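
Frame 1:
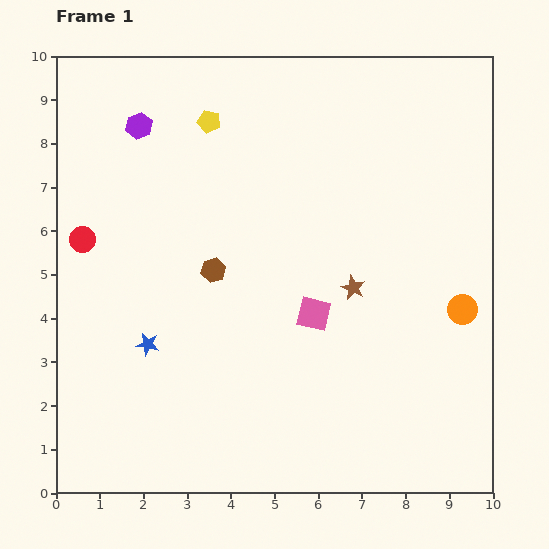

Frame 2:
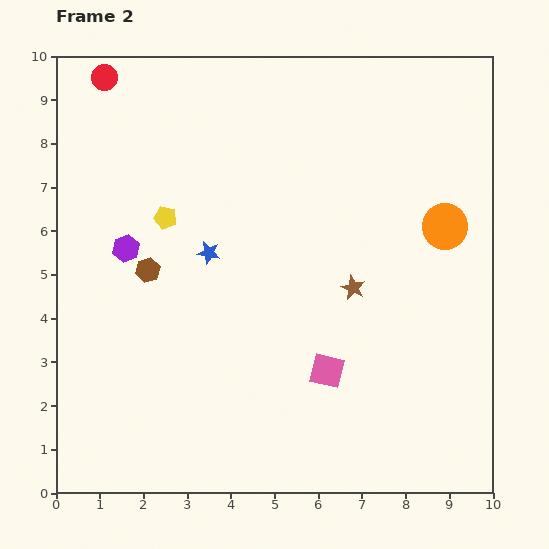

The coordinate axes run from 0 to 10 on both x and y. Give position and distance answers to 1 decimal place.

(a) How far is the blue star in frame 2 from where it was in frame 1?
2.5

The blue star moved from (2.1, 3.4) to (3.5, 5.5), a distance of √(1.4² + 2.1²) ≈ 2.5.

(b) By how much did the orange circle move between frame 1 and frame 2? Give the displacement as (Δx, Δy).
(-0.4, 1.9)

The orange circle was at (9.3, 4.2) in frame 1 and (8.9, 6.1) in frame 2.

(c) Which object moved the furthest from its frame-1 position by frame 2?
the red circle

(moved 3.7; next 2.8)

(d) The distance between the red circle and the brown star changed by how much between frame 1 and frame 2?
+1.2

Distance in frame 1: 6.3. Distance in frame 2: 7.5.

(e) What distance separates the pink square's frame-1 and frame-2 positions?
1.3

The pink square moved from (5.9, 4.1) to (6.2, 2.8), a distance of √(0.3² + 1.3²) ≈ 1.3.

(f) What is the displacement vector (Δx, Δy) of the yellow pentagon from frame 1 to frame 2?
(-1.0, -2.2)

The yellow pentagon was at (3.5, 8.5) in frame 1 and (2.5, 6.3) in frame 2.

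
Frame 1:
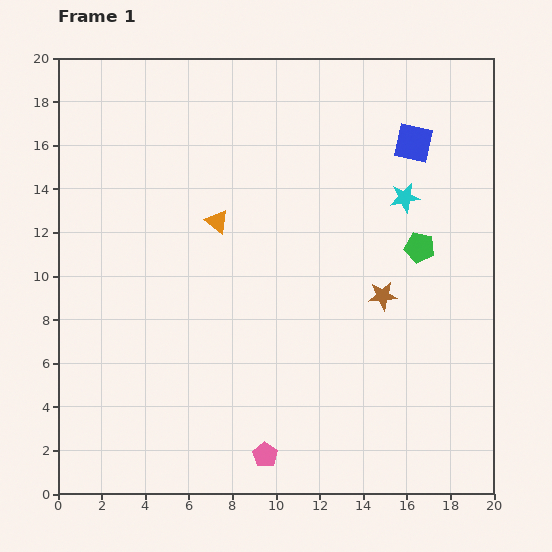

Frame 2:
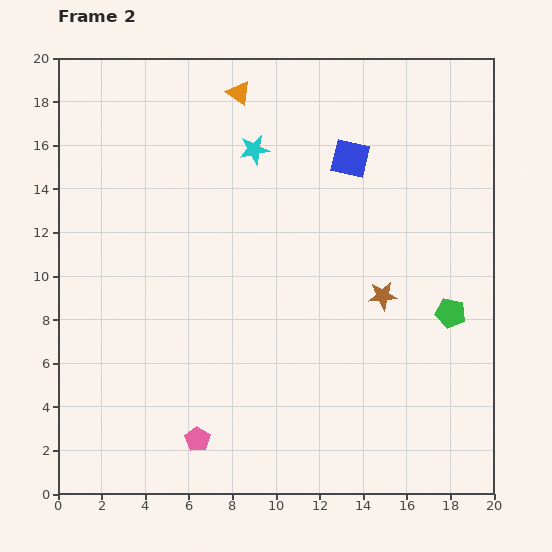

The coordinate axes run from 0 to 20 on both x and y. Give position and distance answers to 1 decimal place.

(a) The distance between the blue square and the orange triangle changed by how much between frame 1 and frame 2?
-3.8

Distance in frame 1: 9.7. Distance in frame 2: 5.9.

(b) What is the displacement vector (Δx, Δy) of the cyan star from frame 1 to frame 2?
(-6.9, 2.2)

The cyan star was at (15.9, 13.6) in frame 1 and (9.0, 15.8) in frame 2.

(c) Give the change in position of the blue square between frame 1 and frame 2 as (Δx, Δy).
(-2.9, -0.7)

The blue square was at (16.3, 16.1) in frame 1 and (13.4, 15.4) in frame 2.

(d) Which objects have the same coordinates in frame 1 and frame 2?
the brown star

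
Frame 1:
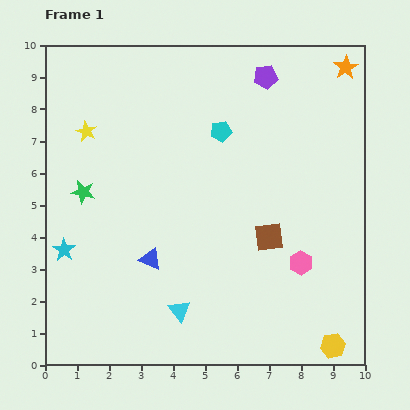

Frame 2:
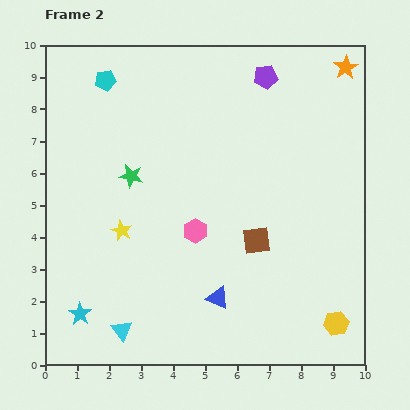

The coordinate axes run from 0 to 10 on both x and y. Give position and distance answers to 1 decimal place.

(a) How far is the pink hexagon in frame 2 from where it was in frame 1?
3.4

The pink hexagon moved from (8.0, 3.2) to (4.7, 4.2), a distance of √(3.3² + 1.0²) ≈ 3.4.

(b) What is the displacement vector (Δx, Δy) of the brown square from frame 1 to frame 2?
(-0.4, -0.1)

The brown square was at (7.0, 4.0) in frame 1 and (6.6, 3.9) in frame 2.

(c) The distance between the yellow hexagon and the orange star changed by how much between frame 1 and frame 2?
-0.7

Distance in frame 1: 8.7. Distance in frame 2: 8.0.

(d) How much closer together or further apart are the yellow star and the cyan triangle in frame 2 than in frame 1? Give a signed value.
-3.2

Distance in frame 1: 6.3. Distance in frame 2: 3.1.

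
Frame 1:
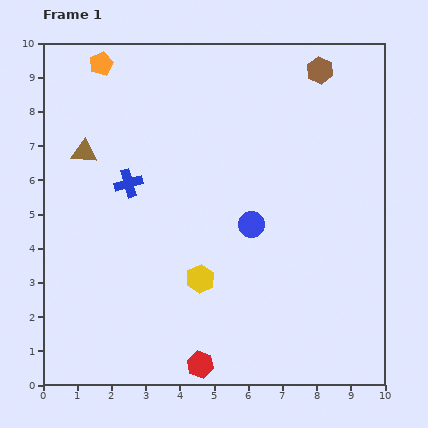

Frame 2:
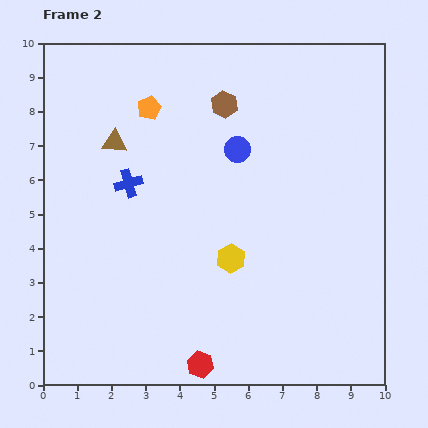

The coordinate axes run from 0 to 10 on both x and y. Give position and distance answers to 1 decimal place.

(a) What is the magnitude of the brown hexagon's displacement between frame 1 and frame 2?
3.0

The brown hexagon moved from (8.1, 9.2) to (5.3, 8.2), a distance of √(2.8² + 1.0²) ≈ 3.0.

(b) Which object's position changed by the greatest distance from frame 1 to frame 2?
the brown hexagon

(moved 3.0; next 2.2)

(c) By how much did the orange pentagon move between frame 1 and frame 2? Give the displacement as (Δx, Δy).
(1.4, -1.3)

The orange pentagon was at (1.7, 9.4) in frame 1 and (3.1, 8.1) in frame 2.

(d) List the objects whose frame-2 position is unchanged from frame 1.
the blue cross, the red hexagon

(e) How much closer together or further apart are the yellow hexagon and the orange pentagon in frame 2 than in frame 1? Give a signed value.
-1.9

Distance in frame 1: 6.9. Distance in frame 2: 5.0.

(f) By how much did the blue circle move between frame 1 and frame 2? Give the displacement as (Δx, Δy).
(-0.4, 2.2)

The blue circle was at (6.1, 4.7) in frame 1 and (5.7, 6.9) in frame 2.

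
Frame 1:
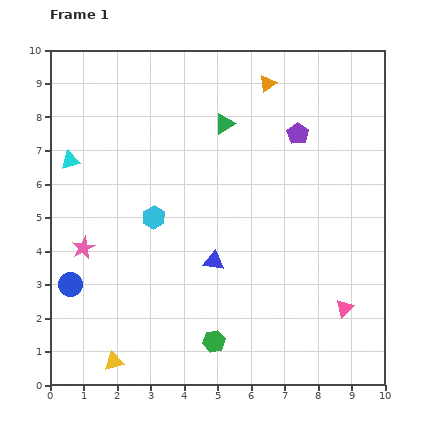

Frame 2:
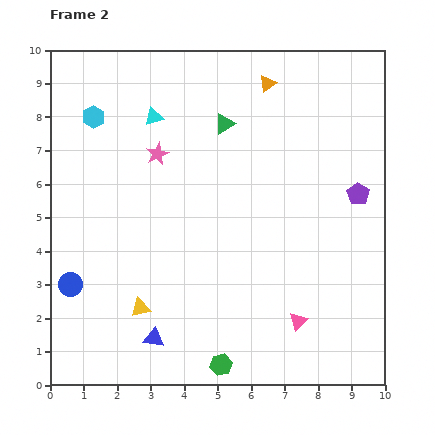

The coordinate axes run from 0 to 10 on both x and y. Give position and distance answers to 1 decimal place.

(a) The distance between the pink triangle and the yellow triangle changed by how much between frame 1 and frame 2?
-2.4

Distance in frame 1: 7.1. Distance in frame 2: 4.7.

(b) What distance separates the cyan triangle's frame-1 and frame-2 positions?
2.8

The cyan triangle moved from (0.6, 6.7) to (3.1, 8.0), a distance of √(2.5² + 1.3²) ≈ 2.8.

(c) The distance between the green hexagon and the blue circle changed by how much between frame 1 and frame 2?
+0.5

Distance in frame 1: 4.6. Distance in frame 2: 5.1.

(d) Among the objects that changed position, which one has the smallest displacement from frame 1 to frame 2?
the green hexagon

(moved 0.7)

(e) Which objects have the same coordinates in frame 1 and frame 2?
the orange triangle, the green triangle, the blue circle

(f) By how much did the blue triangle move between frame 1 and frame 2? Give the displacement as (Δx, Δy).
(-1.8, -2.3)

The blue triangle was at (4.9, 3.7) in frame 1 and (3.1, 1.4) in frame 2.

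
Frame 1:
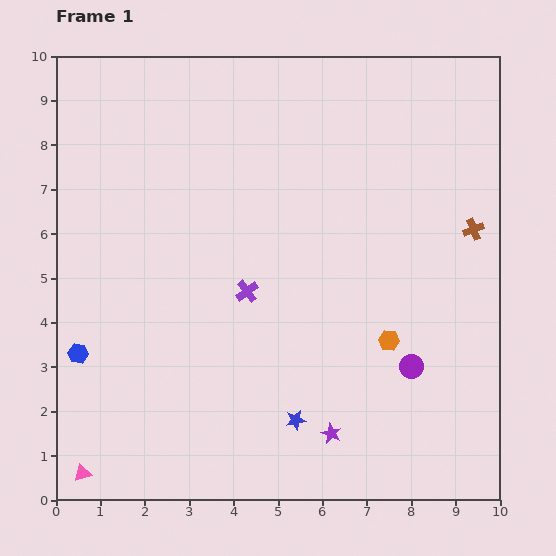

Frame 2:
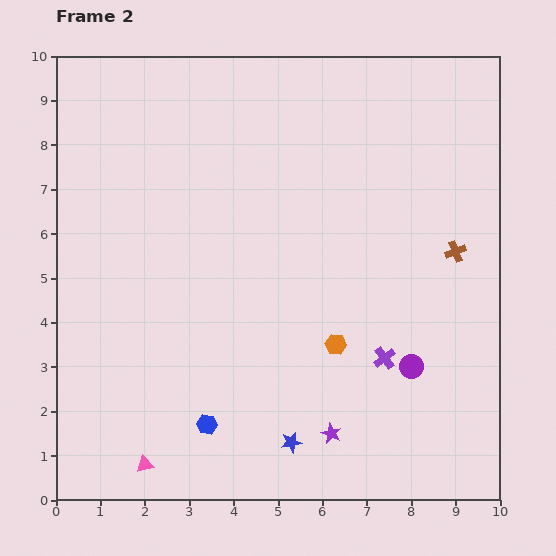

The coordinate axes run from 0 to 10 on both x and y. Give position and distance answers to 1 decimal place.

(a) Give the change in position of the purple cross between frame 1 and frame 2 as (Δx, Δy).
(3.1, -1.5)

The purple cross was at (4.3, 4.7) in frame 1 and (7.4, 3.2) in frame 2.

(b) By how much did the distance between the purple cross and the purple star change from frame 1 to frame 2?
-1.6

Distance in frame 1: 3.7. Distance in frame 2: 2.1.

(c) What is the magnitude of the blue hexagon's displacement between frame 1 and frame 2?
3.3

The blue hexagon moved from (0.5, 3.3) to (3.4, 1.7), a distance of √(2.9² + 1.6²) ≈ 3.3.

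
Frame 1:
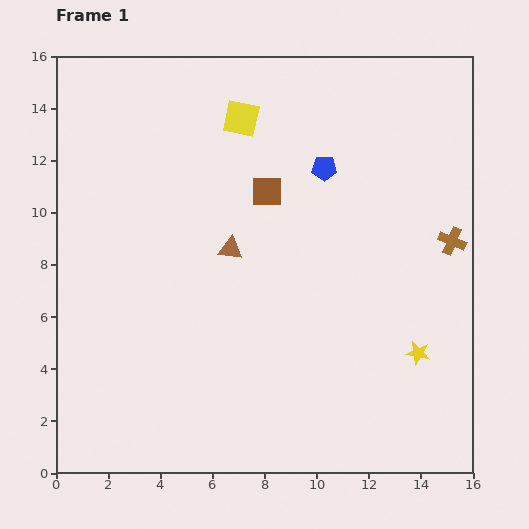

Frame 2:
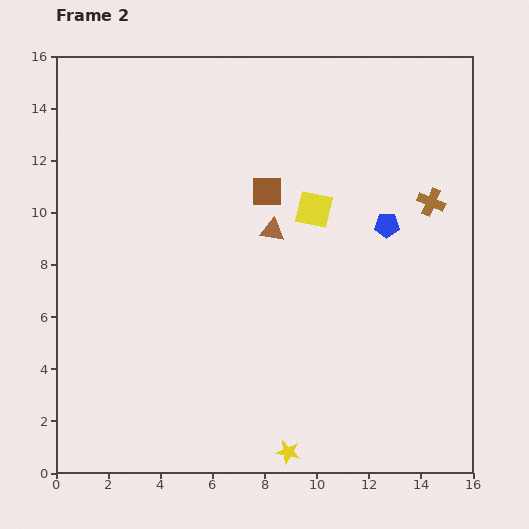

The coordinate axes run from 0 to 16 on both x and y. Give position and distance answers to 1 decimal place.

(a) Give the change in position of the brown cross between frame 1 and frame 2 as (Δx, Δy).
(-0.8, 1.5)

The brown cross was at (15.2, 8.9) in frame 1 and (14.4, 10.4) in frame 2.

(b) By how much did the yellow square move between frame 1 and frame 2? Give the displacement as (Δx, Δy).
(2.8, -3.5)

The yellow square was at (7.1, 13.6) in frame 1 and (9.9, 10.1) in frame 2.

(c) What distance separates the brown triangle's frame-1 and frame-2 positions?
1.7

The brown triangle moved from (6.7, 8.6) to (8.3, 9.3), a distance of √(1.6² + 0.7²) ≈ 1.7.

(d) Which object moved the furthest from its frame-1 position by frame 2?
the yellow star

(moved 6.3; next 4.5)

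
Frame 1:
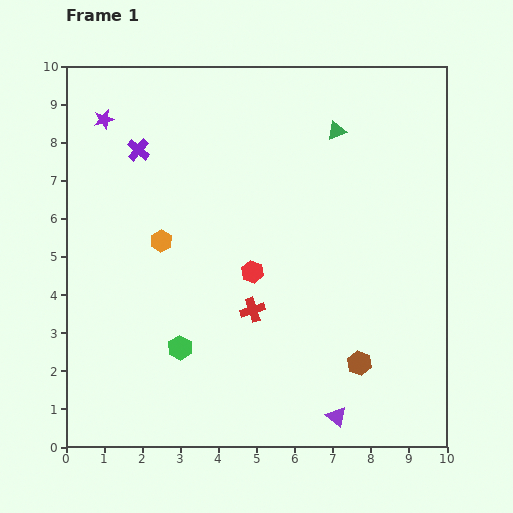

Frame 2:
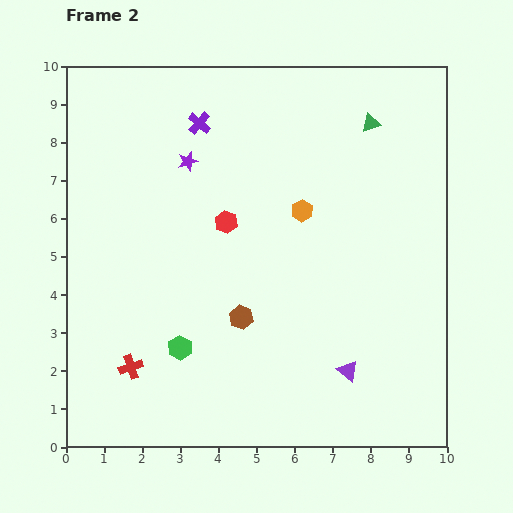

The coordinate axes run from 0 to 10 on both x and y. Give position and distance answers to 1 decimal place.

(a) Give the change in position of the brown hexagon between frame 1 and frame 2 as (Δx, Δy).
(-3.1, 1.2)

The brown hexagon was at (7.7, 2.2) in frame 1 and (4.6, 3.4) in frame 2.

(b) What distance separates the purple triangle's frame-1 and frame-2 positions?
1.2

The purple triangle moved from (7.1, 0.8) to (7.4, 2.0), a distance of √(0.3² + 1.2²) ≈ 1.2.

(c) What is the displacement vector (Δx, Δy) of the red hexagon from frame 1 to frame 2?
(-0.7, 1.3)

The red hexagon was at (4.9, 4.6) in frame 1 and (4.2, 5.9) in frame 2.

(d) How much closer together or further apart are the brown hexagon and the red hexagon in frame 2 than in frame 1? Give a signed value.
-1.2

Distance in frame 1: 3.7. Distance in frame 2: 2.5.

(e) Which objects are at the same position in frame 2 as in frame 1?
the green hexagon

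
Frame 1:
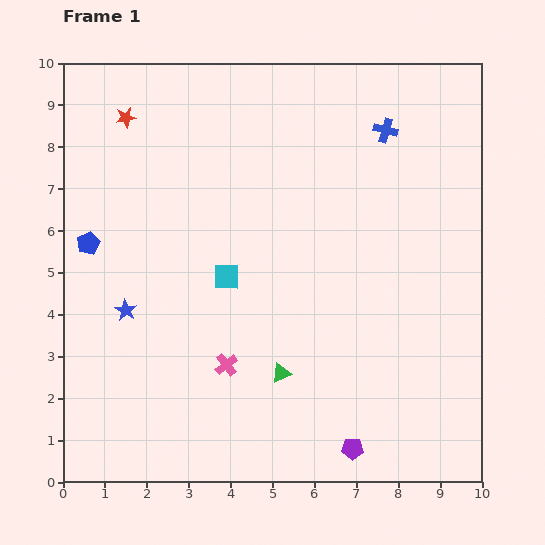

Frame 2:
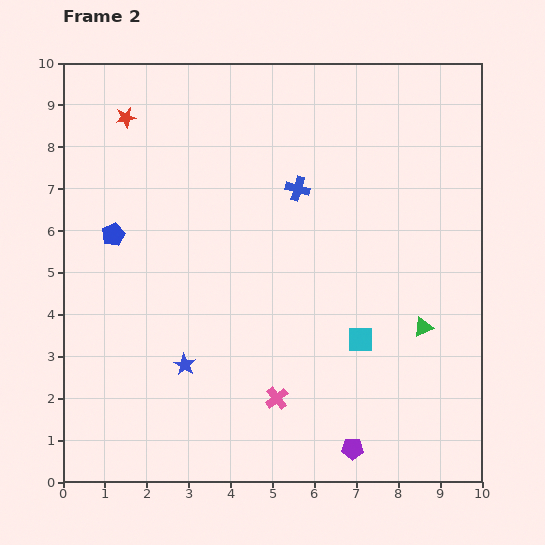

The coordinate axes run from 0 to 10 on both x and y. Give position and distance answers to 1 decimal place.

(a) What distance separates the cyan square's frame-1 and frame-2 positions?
3.5

The cyan square moved from (3.9, 4.9) to (7.1, 3.4), a distance of √(3.2² + 1.5²) ≈ 3.5.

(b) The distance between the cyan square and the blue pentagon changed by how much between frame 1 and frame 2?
+3.0

Distance in frame 1: 3.4. Distance in frame 2: 6.4.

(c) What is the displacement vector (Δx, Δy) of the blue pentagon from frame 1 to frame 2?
(0.6, 0.2)

The blue pentagon was at (0.6, 5.7) in frame 1 and (1.2, 5.9) in frame 2.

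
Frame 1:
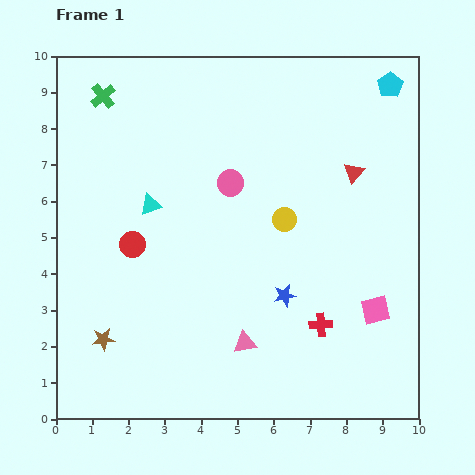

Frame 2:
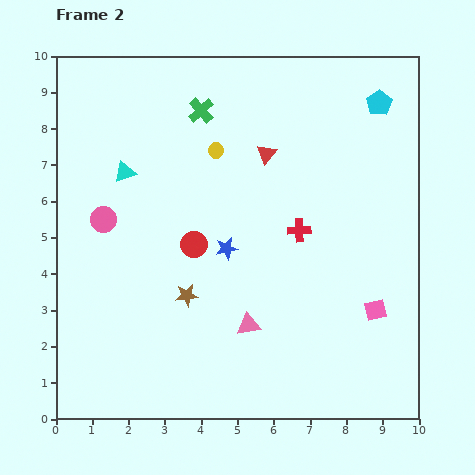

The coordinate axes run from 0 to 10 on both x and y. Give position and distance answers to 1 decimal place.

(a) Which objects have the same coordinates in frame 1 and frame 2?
the pink square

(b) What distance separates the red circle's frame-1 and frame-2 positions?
1.7

The red circle moved from (2.1, 4.8) to (3.8, 4.8), a distance of √(1.7² + 0.0²) ≈ 1.7.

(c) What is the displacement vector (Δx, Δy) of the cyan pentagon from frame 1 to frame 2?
(-0.3, -0.5)

The cyan pentagon was at (9.2, 9.2) in frame 1 and (8.9, 8.7) in frame 2.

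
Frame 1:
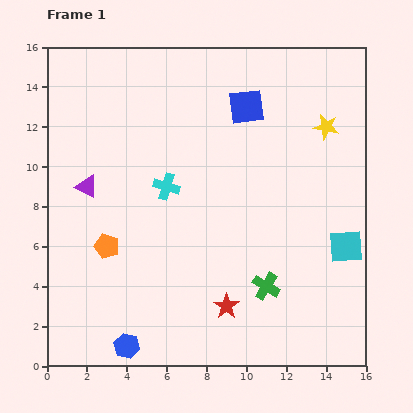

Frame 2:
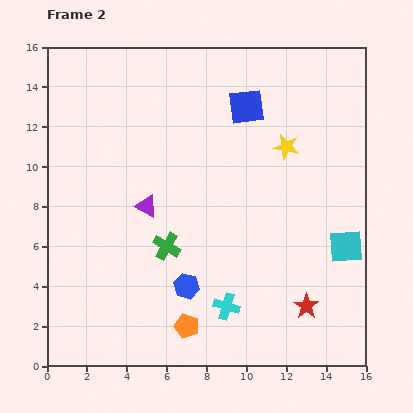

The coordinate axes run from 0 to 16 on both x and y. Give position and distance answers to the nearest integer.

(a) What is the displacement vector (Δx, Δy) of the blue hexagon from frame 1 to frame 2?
(3, 3)

The blue hexagon was at (4, 1) in frame 1 and (7, 4) in frame 2.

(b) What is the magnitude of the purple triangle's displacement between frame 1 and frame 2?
3

The purple triangle moved from (2, 9) to (5, 8), a distance of √(3² + 1²) ≈ 3.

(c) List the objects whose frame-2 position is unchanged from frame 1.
the blue square, the cyan square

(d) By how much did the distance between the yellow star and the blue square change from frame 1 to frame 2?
-1

Distance in frame 1: 4. Distance in frame 2: 3.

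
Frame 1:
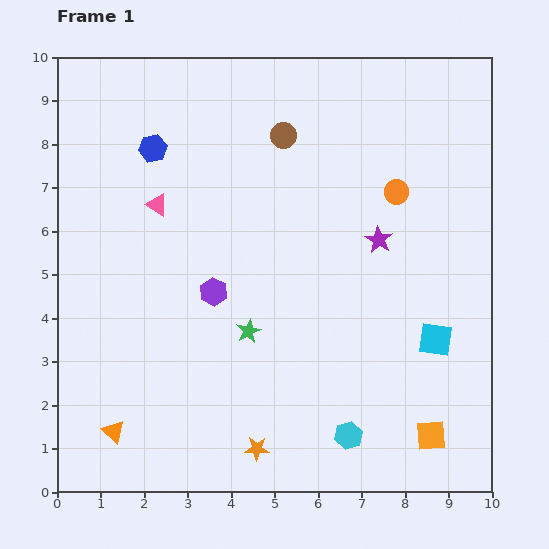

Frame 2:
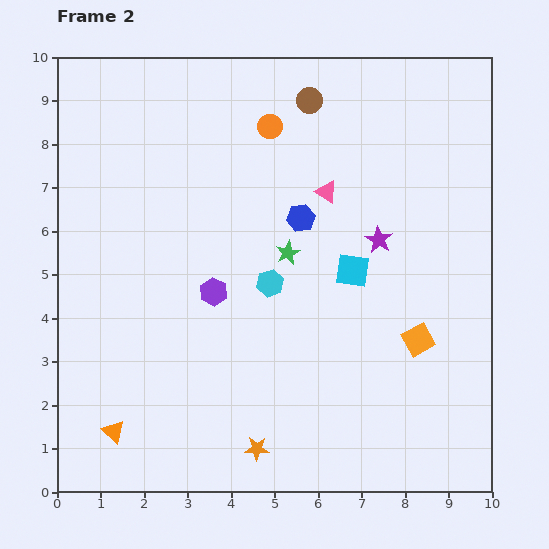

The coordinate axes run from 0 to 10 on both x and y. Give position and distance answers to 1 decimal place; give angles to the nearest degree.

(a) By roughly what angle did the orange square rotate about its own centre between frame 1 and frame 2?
25° counter-clockwise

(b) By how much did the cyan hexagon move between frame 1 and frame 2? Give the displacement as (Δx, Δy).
(-1.8, 3.5)

The cyan hexagon was at (6.7, 1.3) in frame 1 and (4.9, 4.8) in frame 2.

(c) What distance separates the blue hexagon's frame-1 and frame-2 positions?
3.8

The blue hexagon moved from (2.2, 7.9) to (5.6, 6.3), a distance of √(3.4² + 1.6²) ≈ 3.8.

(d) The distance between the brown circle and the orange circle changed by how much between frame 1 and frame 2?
-1.8

Distance in frame 1: 2.9. Distance in frame 2: 1.1.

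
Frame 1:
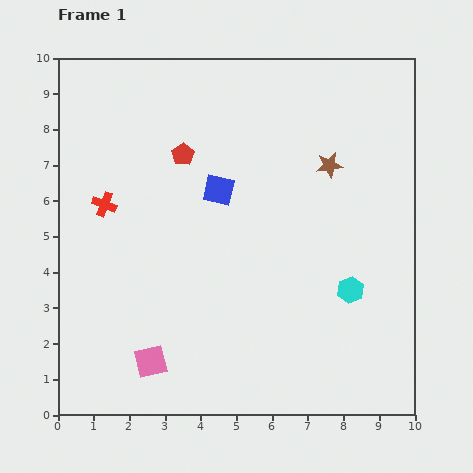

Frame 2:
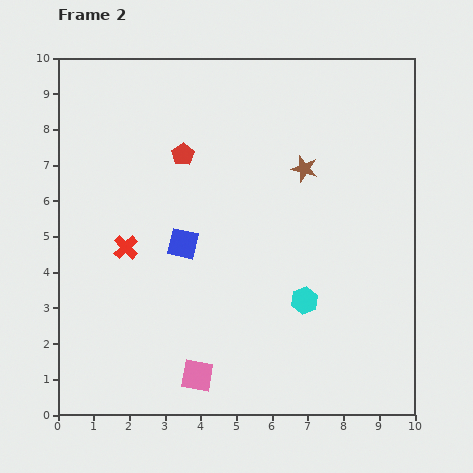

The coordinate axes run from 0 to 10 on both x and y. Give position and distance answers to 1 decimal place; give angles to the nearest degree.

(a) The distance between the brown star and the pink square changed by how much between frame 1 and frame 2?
-0.9

Distance in frame 1: 7.4. Distance in frame 2: 6.5.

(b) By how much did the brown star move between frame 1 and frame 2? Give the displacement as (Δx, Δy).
(-0.7, -0.1)

The brown star was at (7.6, 7.0) in frame 1 and (6.9, 6.9) in frame 2.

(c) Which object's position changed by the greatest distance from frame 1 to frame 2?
the blue square

(moved 1.8; next 1.4)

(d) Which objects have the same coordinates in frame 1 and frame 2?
the red pentagon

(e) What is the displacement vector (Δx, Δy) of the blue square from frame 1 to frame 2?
(-1.0, -1.5)

The blue square was at (4.5, 6.3) in frame 1 and (3.5, 4.8) in frame 2.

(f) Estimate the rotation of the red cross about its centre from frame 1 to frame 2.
24° clockwise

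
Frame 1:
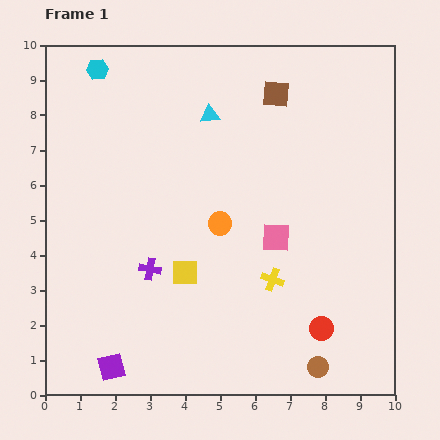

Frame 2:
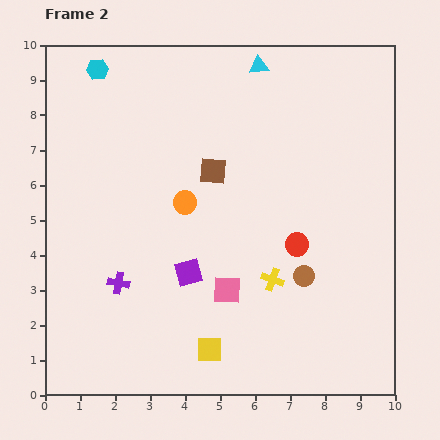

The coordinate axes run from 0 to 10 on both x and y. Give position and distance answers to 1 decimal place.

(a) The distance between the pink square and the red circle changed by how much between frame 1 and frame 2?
-0.5

Distance in frame 1: 2.9. Distance in frame 2: 2.4.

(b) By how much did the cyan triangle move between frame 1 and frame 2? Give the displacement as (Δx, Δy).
(1.4, 1.4)

The cyan triangle was at (4.7, 8.0) in frame 1 and (6.1, 9.4) in frame 2.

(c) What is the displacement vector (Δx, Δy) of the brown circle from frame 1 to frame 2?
(-0.4, 2.6)

The brown circle was at (7.8, 0.8) in frame 1 and (7.4, 3.4) in frame 2.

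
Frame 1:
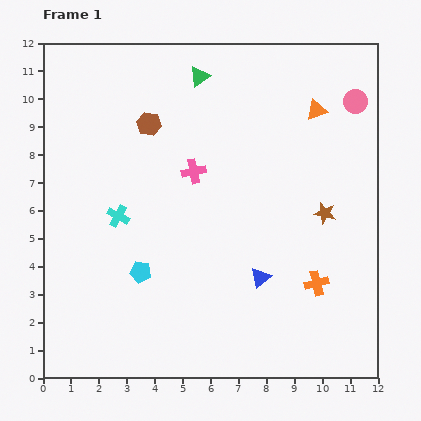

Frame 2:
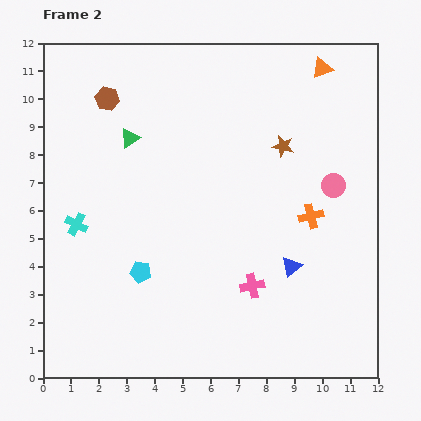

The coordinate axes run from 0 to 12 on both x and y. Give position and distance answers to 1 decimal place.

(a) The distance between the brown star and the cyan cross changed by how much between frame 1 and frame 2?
+0.5

Distance in frame 1: 7.4. Distance in frame 2: 7.9.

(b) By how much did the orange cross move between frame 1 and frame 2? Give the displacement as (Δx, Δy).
(-0.2, 2.4)

The orange cross was at (9.8, 3.4) in frame 1 and (9.6, 5.8) in frame 2.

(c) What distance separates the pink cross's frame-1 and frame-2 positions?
4.6

The pink cross moved from (5.4, 7.4) to (7.5, 3.3), a distance of √(2.1² + 4.1²) ≈ 4.6.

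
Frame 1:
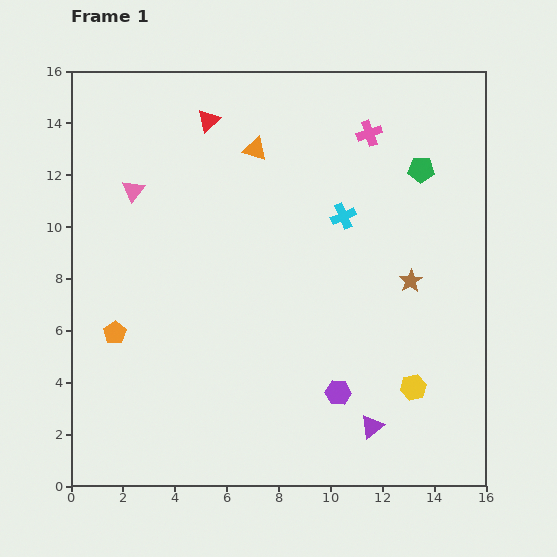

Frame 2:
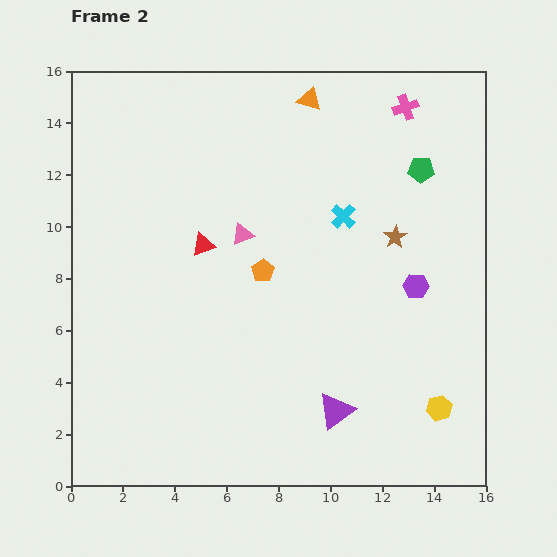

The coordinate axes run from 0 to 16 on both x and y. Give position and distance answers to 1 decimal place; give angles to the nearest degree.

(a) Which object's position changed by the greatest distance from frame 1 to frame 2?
the orange pentagon

(moved 6.2; next 5.1)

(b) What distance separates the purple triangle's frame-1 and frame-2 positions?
1.5

The purple triangle moved from (11.6, 2.3) to (10.2, 2.9), a distance of √(1.4² + 0.6²) ≈ 1.5.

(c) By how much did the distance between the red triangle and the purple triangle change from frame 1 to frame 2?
-5.2

Distance in frame 1: 13.4. Distance in frame 2: 8.2.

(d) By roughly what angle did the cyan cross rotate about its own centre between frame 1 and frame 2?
22° counter-clockwise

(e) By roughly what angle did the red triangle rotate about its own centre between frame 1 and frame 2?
24° clockwise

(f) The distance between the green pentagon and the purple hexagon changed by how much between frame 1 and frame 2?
-4.7

Distance in frame 1: 9.2. Distance in frame 2: 4.5.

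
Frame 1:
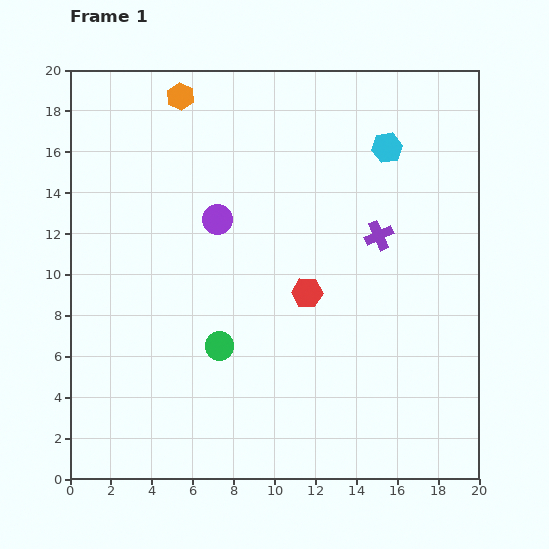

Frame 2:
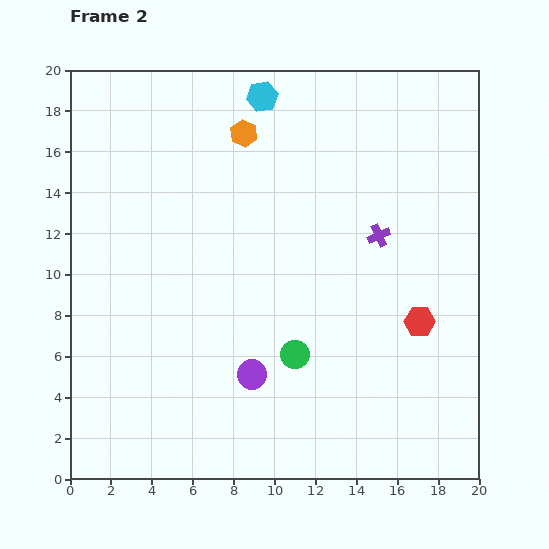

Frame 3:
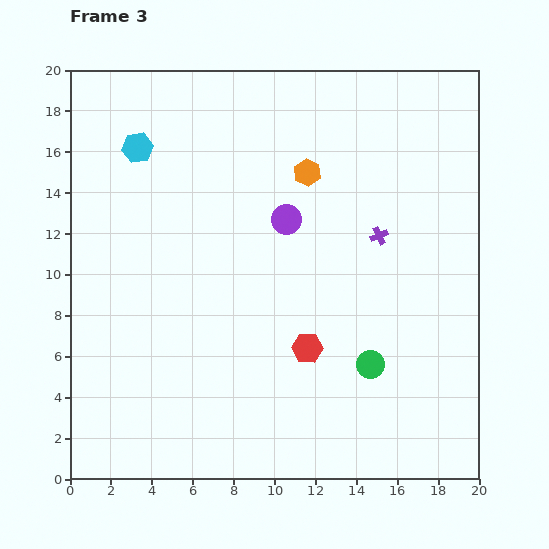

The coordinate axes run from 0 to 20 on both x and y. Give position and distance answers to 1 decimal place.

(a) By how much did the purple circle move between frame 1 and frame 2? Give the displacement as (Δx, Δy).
(1.7, -7.6)

The purple circle was at (7.2, 12.7) in frame 1 and (8.9, 5.1) in frame 2.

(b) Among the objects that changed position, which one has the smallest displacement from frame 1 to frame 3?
the red hexagon

(moved 2.7)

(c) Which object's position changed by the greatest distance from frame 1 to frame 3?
the cyan hexagon

(moved 12.2; next 7.5)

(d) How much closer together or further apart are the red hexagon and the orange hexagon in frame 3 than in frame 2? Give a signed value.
-4.0

Distance in frame 2: 12.6. Distance in frame 3: 8.6.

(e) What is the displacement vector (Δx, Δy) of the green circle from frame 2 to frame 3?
(3.7, -0.5)

The green circle was at (11.0, 6.1) in frame 2 and (14.7, 5.6) in frame 3.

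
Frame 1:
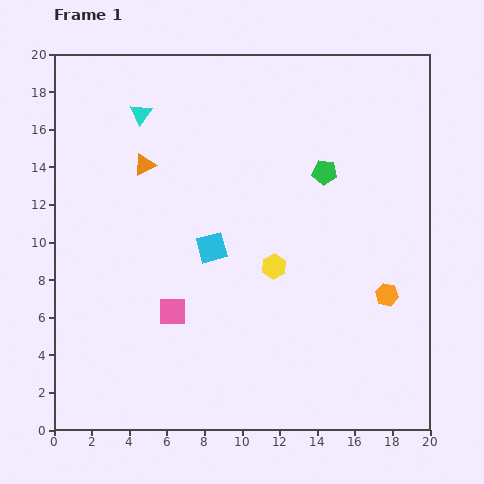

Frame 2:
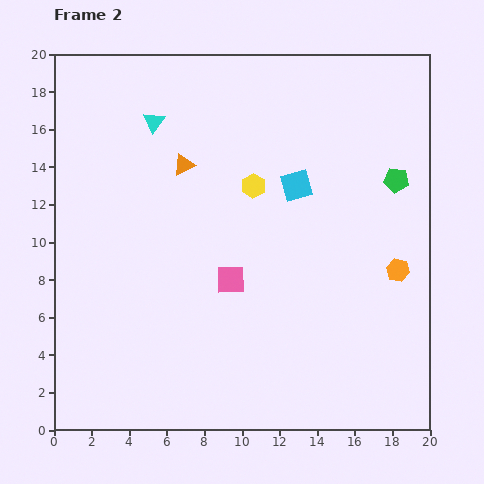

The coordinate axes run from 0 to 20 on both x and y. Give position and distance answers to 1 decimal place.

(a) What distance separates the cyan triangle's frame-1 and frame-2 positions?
0.8

The cyan triangle moved from (4.6, 16.8) to (5.3, 16.4), a distance of √(0.7² + 0.4²) ≈ 0.8.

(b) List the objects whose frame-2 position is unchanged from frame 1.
none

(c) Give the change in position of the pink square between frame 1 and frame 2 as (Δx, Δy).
(3.1, 1.7)

The pink square was at (6.3, 6.3) in frame 1 and (9.4, 8.0) in frame 2.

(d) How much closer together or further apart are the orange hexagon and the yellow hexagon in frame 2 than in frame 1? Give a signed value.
+2.7

Distance in frame 1: 6.2. Distance in frame 2: 8.9.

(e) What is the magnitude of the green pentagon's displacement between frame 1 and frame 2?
3.8

The green pentagon moved from (14.4, 13.7) to (18.2, 13.3), a distance of √(3.8² + 0.4²) ≈ 3.8.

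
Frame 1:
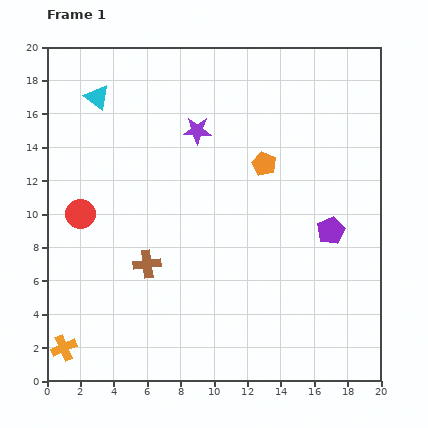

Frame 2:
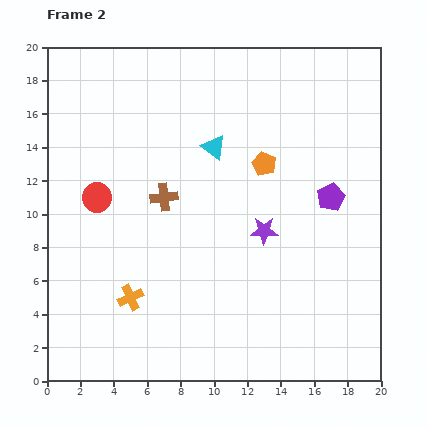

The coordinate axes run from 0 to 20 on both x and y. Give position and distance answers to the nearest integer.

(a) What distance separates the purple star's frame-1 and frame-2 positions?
7

The purple star moved from (9, 15) to (13, 9), a distance of √(4² + 6²) ≈ 7.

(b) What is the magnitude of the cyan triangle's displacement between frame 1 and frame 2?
8

The cyan triangle moved from (3, 17) to (10, 14), a distance of √(7² + 3²) ≈ 8.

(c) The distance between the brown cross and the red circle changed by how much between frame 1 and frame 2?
-1

Distance in frame 1: 5. Distance in frame 2: 4.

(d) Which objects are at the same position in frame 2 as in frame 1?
the orange pentagon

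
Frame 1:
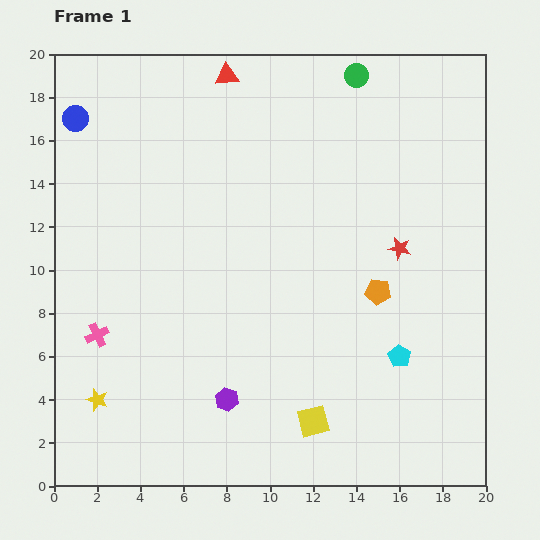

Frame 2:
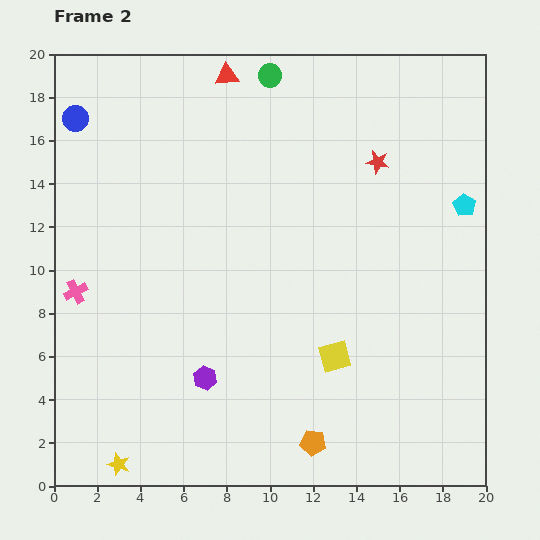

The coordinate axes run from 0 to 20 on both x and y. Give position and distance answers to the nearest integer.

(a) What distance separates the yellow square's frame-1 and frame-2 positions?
3

The yellow square moved from (12, 3) to (13, 6), a distance of √(1² + 3²) ≈ 3.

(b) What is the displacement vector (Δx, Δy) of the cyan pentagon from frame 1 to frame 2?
(3, 7)

The cyan pentagon was at (16, 6) in frame 1 and (19, 13) in frame 2.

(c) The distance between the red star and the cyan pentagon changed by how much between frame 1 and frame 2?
-1

Distance in frame 1: 5. Distance in frame 2: 4.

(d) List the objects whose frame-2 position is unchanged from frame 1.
the red triangle, the blue circle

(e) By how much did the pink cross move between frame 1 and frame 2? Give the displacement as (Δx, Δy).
(-1, 2)

The pink cross was at (2, 7) in frame 1 and (1, 9) in frame 2.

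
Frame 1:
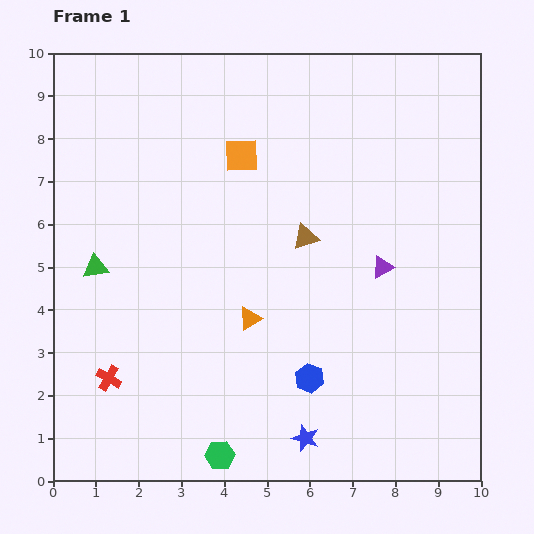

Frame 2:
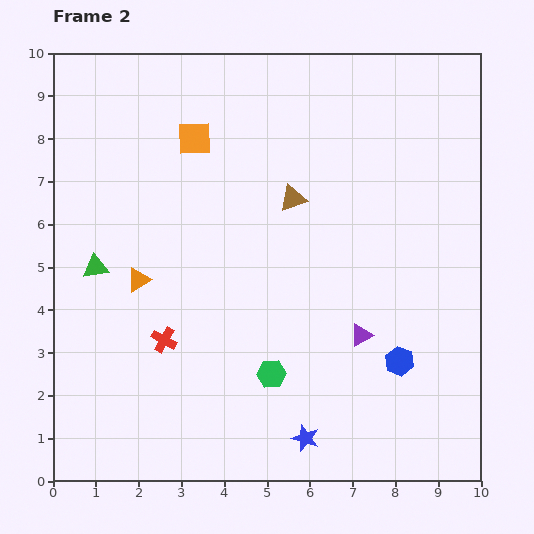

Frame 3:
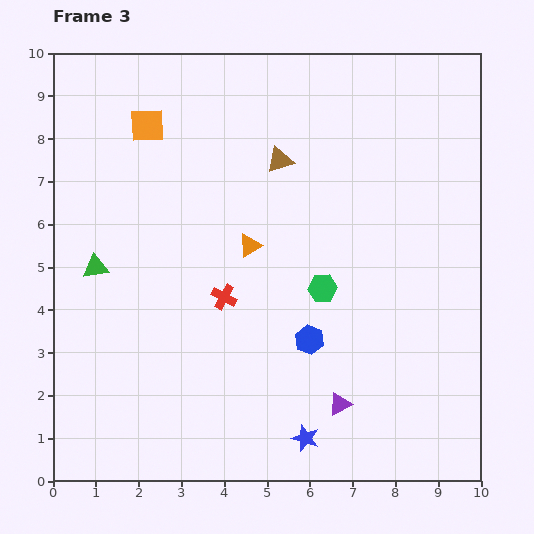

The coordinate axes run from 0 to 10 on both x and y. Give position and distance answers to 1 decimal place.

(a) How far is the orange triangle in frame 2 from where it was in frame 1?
2.8

The orange triangle moved from (4.6, 3.8) to (2.0, 4.7), a distance of √(2.6² + 0.9²) ≈ 2.8.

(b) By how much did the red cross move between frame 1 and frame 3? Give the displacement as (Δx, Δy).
(2.7, 1.9)

The red cross was at (1.3, 2.4) in frame 1 and (4.0, 4.3) in frame 3.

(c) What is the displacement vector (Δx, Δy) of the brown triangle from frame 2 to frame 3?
(-0.3, 0.9)

The brown triangle was at (5.6, 6.6) in frame 2 and (5.3, 7.5) in frame 3.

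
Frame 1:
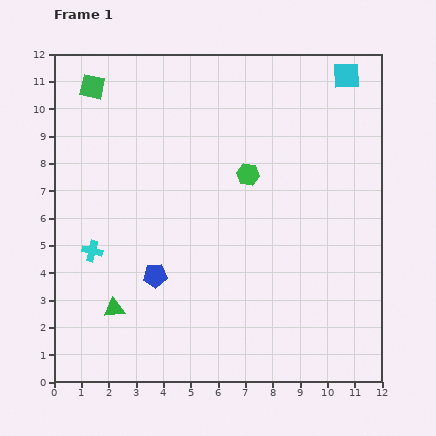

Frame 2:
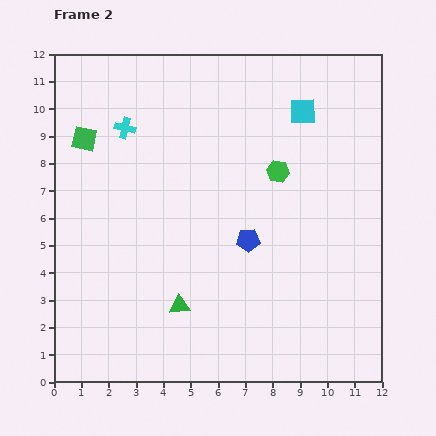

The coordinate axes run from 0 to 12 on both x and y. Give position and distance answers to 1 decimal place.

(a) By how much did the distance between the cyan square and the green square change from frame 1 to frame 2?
-1.2

Distance in frame 1: 9.3. Distance in frame 2: 8.1.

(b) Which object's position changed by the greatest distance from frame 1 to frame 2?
the cyan cross

(moved 4.7; next 3.6)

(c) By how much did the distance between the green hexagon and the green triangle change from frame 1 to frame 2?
-0.8

Distance in frame 1: 6.9. Distance in frame 2: 6.1.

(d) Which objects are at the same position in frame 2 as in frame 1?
none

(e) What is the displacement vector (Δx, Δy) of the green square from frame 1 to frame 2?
(-0.3, -1.9)

The green square was at (1.4, 10.8) in frame 1 and (1.1, 8.9) in frame 2.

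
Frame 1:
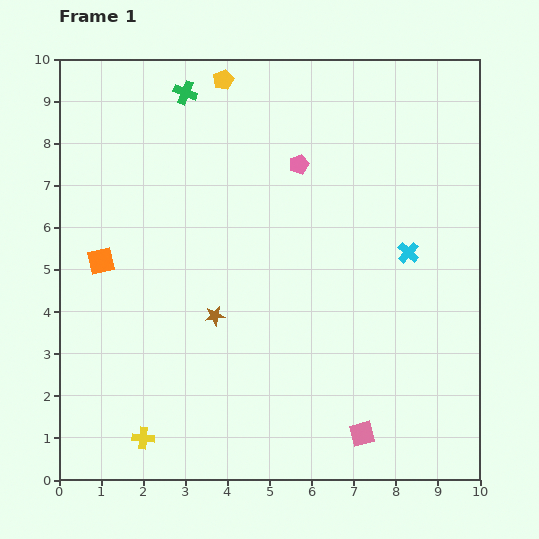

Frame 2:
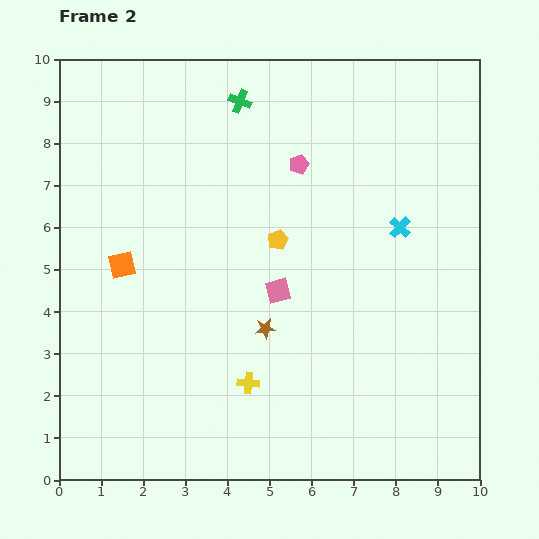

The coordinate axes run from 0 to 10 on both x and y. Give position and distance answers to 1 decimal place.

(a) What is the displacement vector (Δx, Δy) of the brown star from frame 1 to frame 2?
(1.2, -0.3)

The brown star was at (3.7, 3.9) in frame 1 and (4.9, 3.6) in frame 2.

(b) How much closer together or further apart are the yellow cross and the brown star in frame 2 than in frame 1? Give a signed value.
-2.0

Distance in frame 1: 3.4. Distance in frame 2: 1.4.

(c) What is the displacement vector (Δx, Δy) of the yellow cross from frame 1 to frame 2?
(2.5, 1.3)

The yellow cross was at (2.0, 1.0) in frame 1 and (4.5, 2.3) in frame 2.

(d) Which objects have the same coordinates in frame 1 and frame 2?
the pink pentagon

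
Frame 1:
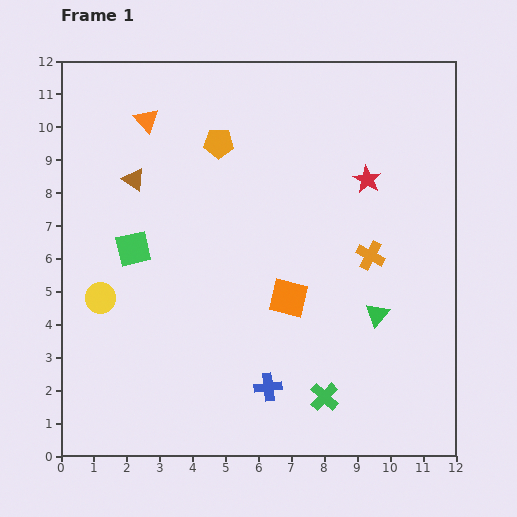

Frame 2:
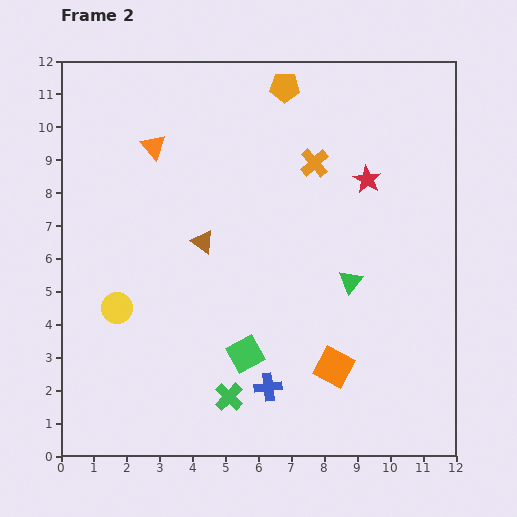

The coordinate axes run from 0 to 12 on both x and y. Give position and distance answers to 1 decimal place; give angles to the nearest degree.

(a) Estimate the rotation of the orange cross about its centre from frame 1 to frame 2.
20° clockwise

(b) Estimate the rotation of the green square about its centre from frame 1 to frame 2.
16° counter-clockwise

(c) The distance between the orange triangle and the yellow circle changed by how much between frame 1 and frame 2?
-0.6

Distance in frame 1: 5.6. Distance in frame 2: 5.0.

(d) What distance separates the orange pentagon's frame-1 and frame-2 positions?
2.6

The orange pentagon moved from (4.8, 9.5) to (6.8, 11.2), a distance of √(2.0² + 1.7²) ≈ 2.6.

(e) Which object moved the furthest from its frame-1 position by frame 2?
the green square

(moved 4.7; next 3.3)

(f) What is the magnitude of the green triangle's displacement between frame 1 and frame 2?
1.3

The green triangle moved from (9.6, 4.3) to (8.8, 5.3), a distance of √(0.8² + 1.0²) ≈ 1.3.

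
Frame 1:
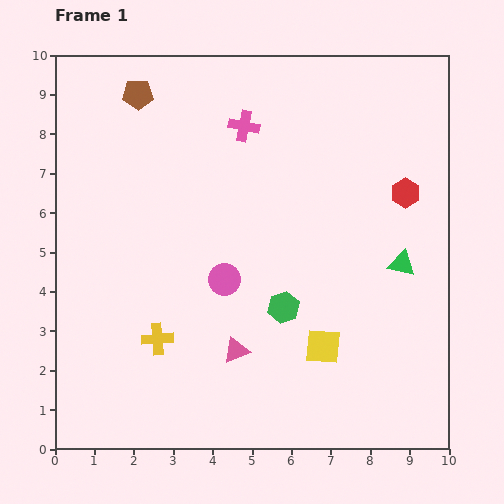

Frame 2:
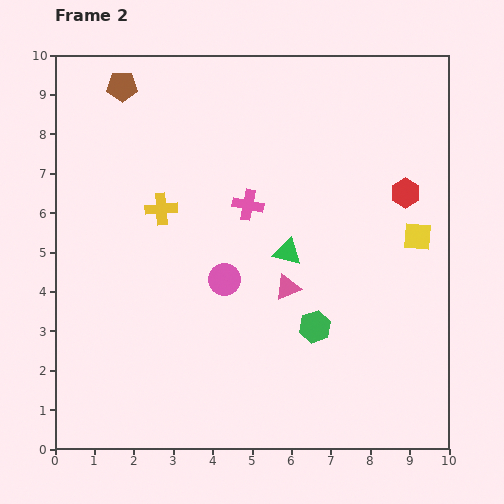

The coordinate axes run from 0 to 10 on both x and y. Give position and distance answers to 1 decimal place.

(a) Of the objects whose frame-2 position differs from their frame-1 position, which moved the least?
the brown pentagon

(moved 0.4)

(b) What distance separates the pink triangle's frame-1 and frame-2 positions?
2.1

The pink triangle moved from (4.6, 2.5) to (5.9, 4.1), a distance of √(1.3² + 1.6²) ≈ 2.1.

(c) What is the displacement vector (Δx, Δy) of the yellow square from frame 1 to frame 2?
(2.4, 2.8)

The yellow square was at (6.8, 2.6) in frame 1 and (9.2, 5.4) in frame 2.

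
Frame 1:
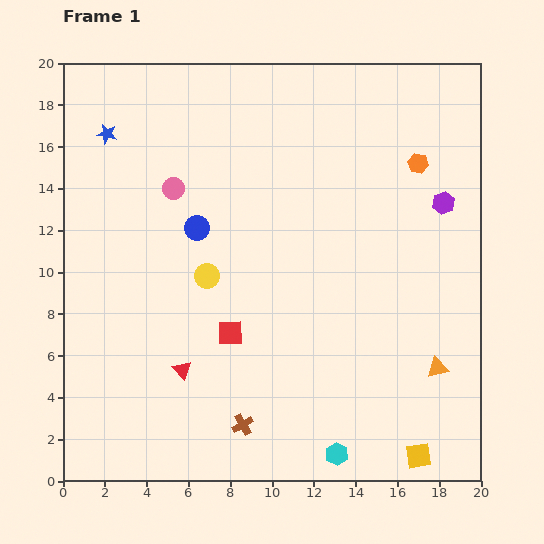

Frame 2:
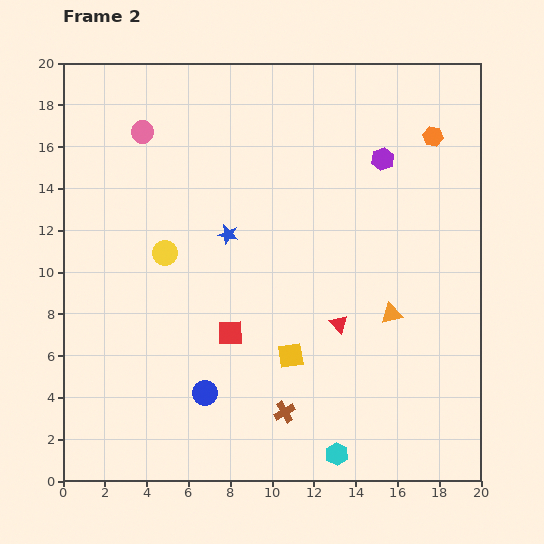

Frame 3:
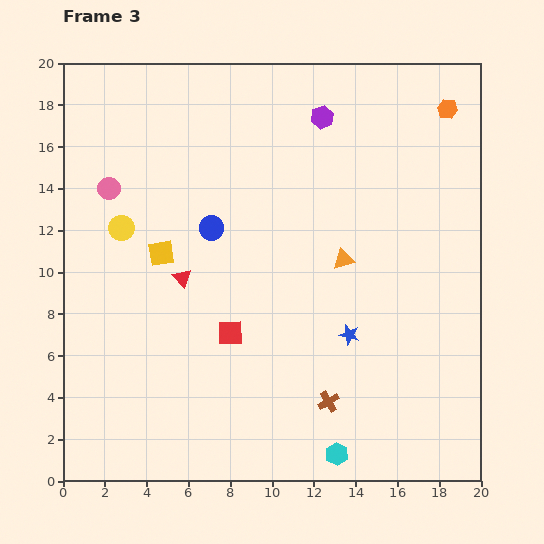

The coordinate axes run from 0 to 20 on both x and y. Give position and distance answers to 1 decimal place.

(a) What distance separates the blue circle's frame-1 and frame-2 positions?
7.9

The blue circle moved from (6.4, 12.1) to (6.8, 4.2), a distance of √(0.4² + 7.9²) ≈ 7.9.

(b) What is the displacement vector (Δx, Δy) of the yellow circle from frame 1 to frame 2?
(-2.0, 1.1)

The yellow circle was at (6.9, 9.8) in frame 1 and (4.9, 10.9) in frame 2.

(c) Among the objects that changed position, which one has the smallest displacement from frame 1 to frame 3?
the blue circle

(moved 0.7)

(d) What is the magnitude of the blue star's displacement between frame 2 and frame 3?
7.5

The blue star moved from (7.9, 11.8) to (13.7, 7.0), a distance of √(5.8² + 4.8²) ≈ 7.5.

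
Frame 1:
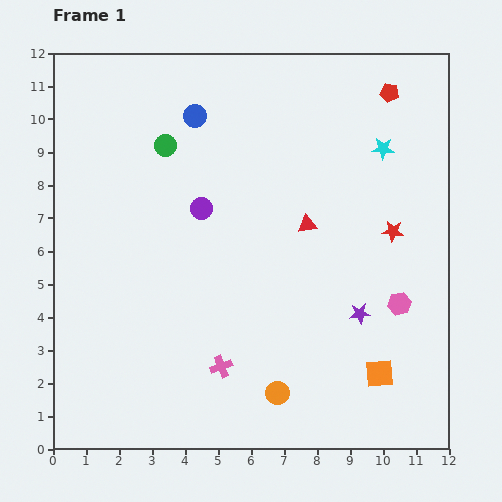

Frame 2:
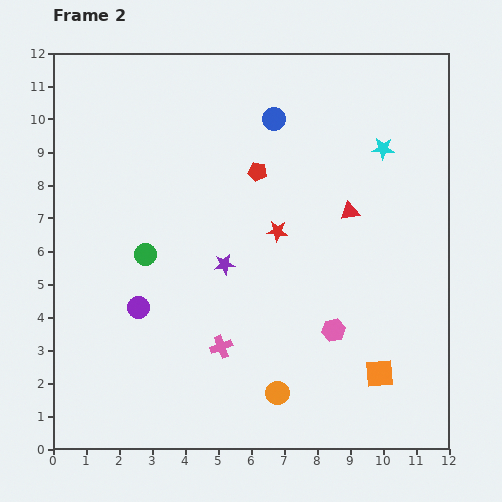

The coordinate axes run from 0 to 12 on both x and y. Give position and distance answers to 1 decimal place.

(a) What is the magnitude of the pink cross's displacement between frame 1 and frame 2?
0.6

The pink cross moved from (5.1, 2.5) to (5.1, 3.1), a distance of √(0.0² + 0.6²) ≈ 0.6.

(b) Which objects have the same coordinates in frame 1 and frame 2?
the orange square, the orange circle, the cyan star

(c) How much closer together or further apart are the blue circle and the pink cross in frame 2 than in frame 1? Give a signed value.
-0.5

Distance in frame 1: 7.6. Distance in frame 2: 7.1.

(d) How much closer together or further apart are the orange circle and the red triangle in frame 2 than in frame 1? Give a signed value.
+0.7

Distance in frame 1: 5.2. Distance in frame 2: 5.9.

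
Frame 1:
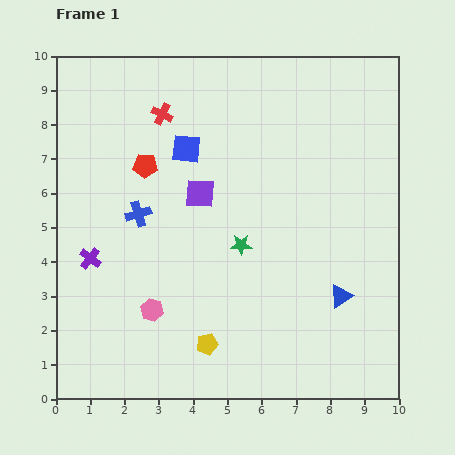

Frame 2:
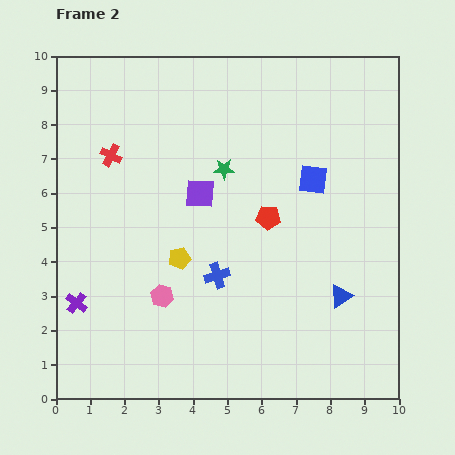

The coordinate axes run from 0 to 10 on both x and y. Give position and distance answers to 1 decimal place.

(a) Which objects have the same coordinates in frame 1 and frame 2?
the blue triangle, the purple square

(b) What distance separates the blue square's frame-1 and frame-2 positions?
3.8

The blue square moved from (3.8, 7.3) to (7.5, 6.4), a distance of √(3.7² + 0.9²) ≈ 3.8.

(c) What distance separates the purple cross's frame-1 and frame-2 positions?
1.4

The purple cross moved from (1.0, 4.1) to (0.6, 2.8), a distance of √(0.4² + 1.3²) ≈ 1.4.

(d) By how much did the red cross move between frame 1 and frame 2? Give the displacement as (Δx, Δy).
(-1.5, -1.2)

The red cross was at (3.1, 8.3) in frame 1 and (1.6, 7.1) in frame 2.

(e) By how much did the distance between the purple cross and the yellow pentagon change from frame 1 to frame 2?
-0.9

Distance in frame 1: 4.2. Distance in frame 2: 3.3.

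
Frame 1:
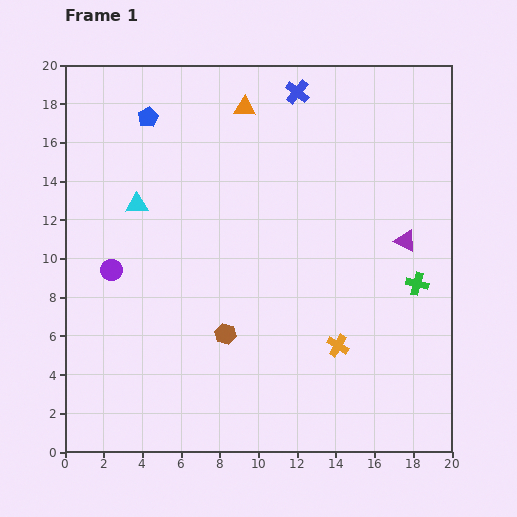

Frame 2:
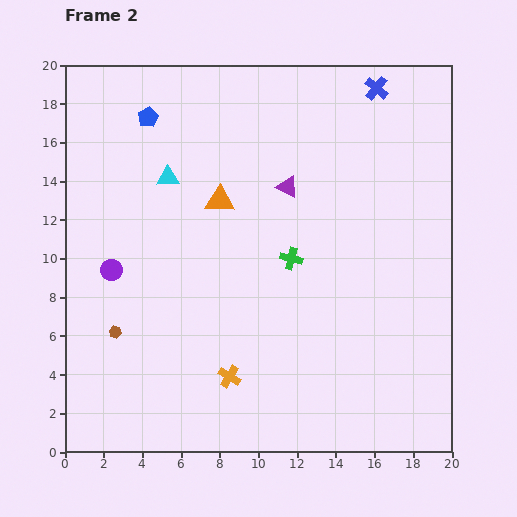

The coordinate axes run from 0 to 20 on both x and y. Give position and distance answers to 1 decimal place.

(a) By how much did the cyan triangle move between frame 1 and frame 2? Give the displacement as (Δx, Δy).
(1.6, 1.4)

The cyan triangle was at (3.7, 12.8) in frame 1 and (5.3, 14.2) in frame 2.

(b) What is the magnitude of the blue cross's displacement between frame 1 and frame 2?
4.1

The blue cross moved from (12.0, 18.6) to (16.1, 18.8), a distance of √(4.1² + 0.2²) ≈ 4.1.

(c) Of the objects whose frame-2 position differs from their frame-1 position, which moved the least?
the cyan triangle

(moved 2.1)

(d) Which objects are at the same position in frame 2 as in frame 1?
the purple circle, the blue pentagon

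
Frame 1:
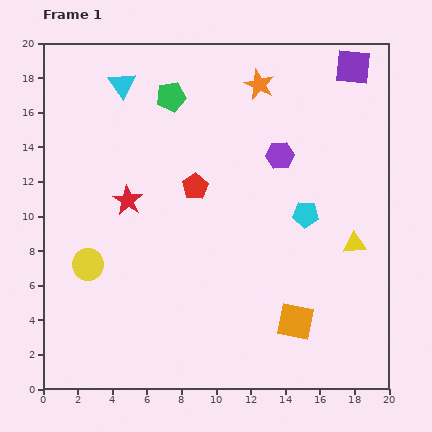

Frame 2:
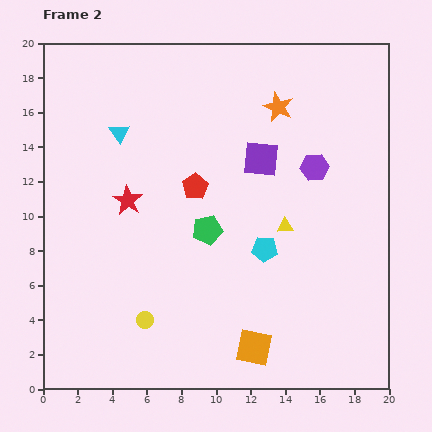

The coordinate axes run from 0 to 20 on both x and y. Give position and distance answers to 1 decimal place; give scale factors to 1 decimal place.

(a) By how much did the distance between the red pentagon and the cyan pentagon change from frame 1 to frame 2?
-1.2

Distance in frame 1: 6.6. Distance in frame 2: 5.4.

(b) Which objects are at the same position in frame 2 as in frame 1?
the red star, the red pentagon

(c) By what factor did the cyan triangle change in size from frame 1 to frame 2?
0.7×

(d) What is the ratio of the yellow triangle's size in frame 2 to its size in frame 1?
0.7×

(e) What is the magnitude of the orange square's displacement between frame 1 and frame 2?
2.8

The orange square moved from (14.6, 3.9) to (12.2, 2.4), a distance of √(2.4² + 1.5²) ≈ 2.8.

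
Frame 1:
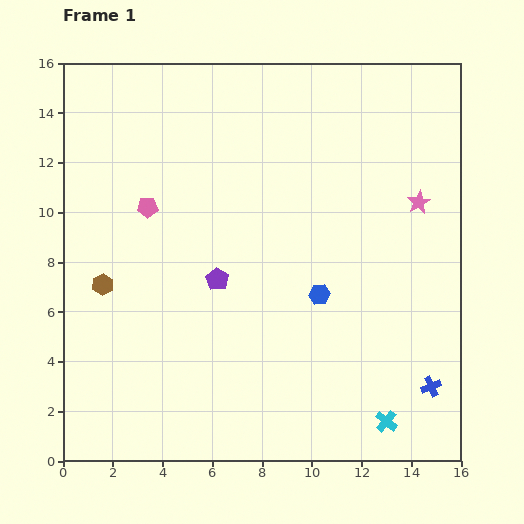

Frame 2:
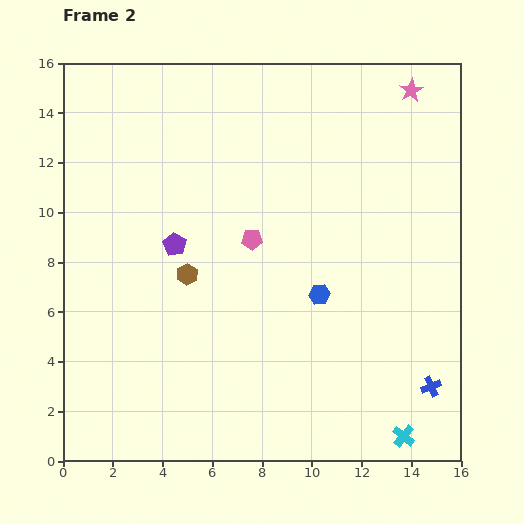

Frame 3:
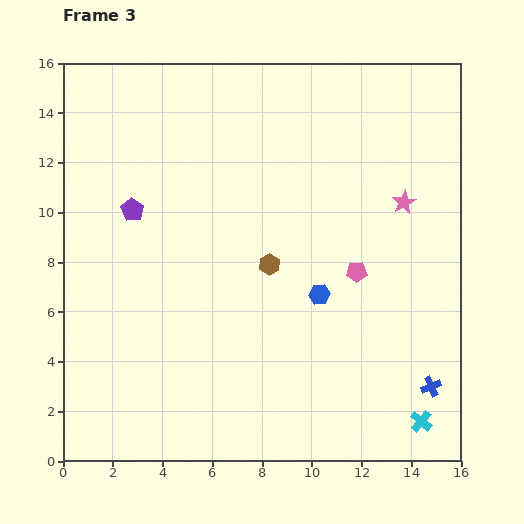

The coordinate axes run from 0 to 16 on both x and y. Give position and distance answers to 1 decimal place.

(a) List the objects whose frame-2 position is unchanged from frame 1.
the blue hexagon, the blue cross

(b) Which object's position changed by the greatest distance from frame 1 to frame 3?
the pink pentagon

(moved 8.8; next 6.7)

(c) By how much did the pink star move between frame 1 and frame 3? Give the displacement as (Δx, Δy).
(-0.6, 0.0)

The pink star was at (14.3, 10.4) in frame 1 and (13.7, 10.4) in frame 3.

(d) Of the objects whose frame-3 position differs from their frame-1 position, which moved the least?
the pink star

(moved 0.6)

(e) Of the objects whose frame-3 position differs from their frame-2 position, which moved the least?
the cyan cross

(moved 0.9)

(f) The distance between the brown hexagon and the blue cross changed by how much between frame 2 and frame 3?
-2.7

Distance in frame 2: 10.8. Distance in frame 3: 8.1.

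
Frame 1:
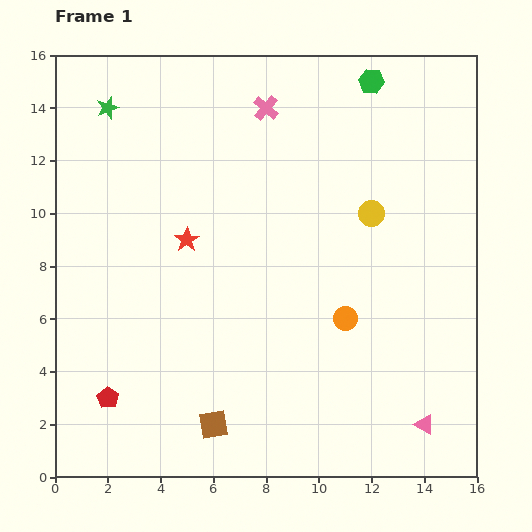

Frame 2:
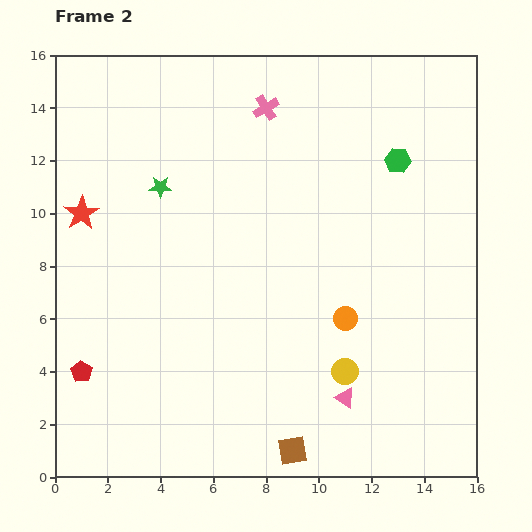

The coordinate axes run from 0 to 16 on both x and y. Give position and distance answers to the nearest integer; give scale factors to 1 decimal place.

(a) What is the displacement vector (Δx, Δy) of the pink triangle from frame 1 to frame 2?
(-3, 1)

The pink triangle was at (14, 2) in frame 1 and (11, 3) in frame 2.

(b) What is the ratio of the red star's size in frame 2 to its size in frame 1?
1.4×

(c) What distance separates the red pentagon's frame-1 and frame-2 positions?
1

The red pentagon moved from (2, 3) to (1, 4), a distance of √(1² + 1²) ≈ 1.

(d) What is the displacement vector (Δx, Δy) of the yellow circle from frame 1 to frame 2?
(-1, -6)

The yellow circle was at (12, 10) in frame 1 and (11, 4) in frame 2.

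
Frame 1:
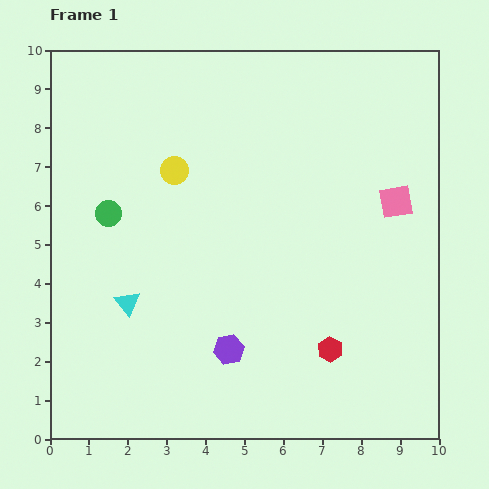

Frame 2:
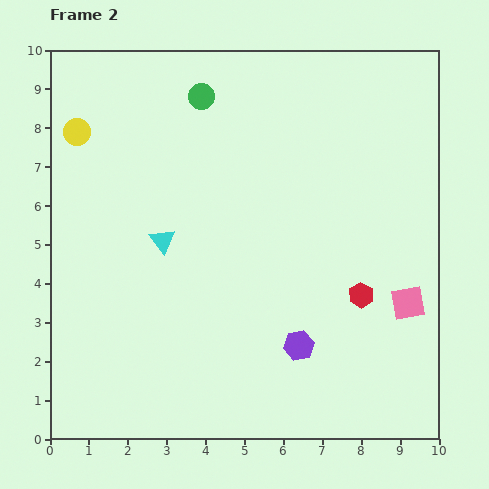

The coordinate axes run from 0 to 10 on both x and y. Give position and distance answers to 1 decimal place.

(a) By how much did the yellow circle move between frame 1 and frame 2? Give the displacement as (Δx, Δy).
(-2.5, 1.0)

The yellow circle was at (3.2, 6.9) in frame 1 and (0.7, 7.9) in frame 2.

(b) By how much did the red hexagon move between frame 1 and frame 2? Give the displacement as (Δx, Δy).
(0.8, 1.4)

The red hexagon was at (7.2, 2.3) in frame 1 and (8.0, 3.7) in frame 2.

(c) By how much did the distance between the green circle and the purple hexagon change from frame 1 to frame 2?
+2.2

Distance in frame 1: 4.7. Distance in frame 2: 6.9.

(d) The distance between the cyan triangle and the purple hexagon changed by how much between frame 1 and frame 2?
+1.5

Distance in frame 1: 2.9. Distance in frame 2: 4.4.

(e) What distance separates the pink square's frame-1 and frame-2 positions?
2.6

The pink square moved from (8.9, 6.1) to (9.2, 3.5), a distance of √(0.3² + 2.6²) ≈ 2.6.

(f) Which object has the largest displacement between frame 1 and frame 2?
the green circle

(moved 3.8; next 2.7)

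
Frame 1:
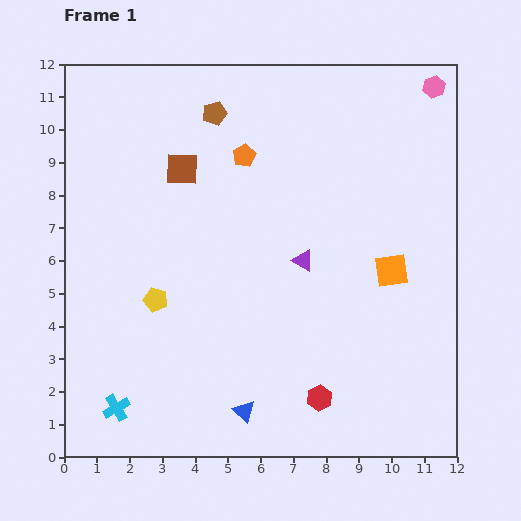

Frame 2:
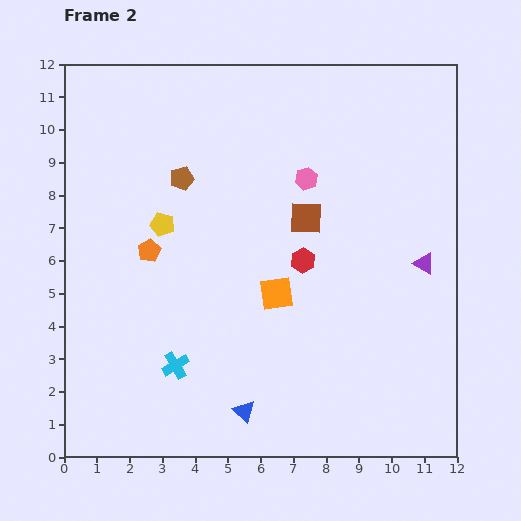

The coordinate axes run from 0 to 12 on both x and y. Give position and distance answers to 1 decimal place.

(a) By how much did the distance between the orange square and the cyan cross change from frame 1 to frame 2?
-5.6

Distance in frame 1: 9.4. Distance in frame 2: 3.8.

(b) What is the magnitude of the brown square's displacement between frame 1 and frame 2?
4.1

The brown square moved from (3.6, 8.8) to (7.4, 7.3), a distance of √(3.8² + 1.5²) ≈ 4.1.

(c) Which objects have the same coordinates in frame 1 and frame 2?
the blue triangle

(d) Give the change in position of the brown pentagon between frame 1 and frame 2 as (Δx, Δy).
(-1.0, -2.0)

The brown pentagon was at (4.6, 10.5) in frame 1 and (3.6, 8.5) in frame 2.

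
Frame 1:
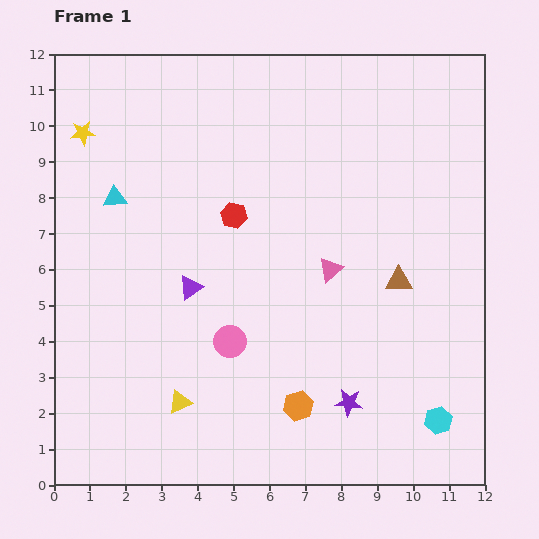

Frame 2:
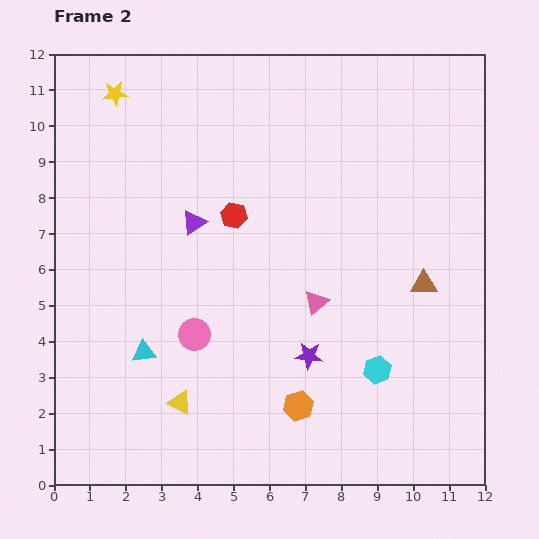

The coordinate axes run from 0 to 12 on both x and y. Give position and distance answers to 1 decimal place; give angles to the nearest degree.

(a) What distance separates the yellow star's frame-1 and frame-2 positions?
1.4

The yellow star moved from (0.8, 9.8) to (1.7, 10.9), a distance of √(0.9² + 1.1²) ≈ 1.4.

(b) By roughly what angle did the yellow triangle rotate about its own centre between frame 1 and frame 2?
51° clockwise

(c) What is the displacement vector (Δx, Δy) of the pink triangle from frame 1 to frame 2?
(-0.4, -0.9)

The pink triangle was at (7.7, 6.0) in frame 1 and (7.3, 5.1) in frame 2.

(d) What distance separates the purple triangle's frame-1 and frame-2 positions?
1.8

The purple triangle moved from (3.8, 5.5) to (3.9, 7.3), a distance of √(0.1² + 1.8²) ≈ 1.8.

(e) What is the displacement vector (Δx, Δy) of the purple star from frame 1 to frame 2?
(-1.1, 1.3)

The purple star was at (8.2, 2.3) in frame 1 and (7.1, 3.6) in frame 2.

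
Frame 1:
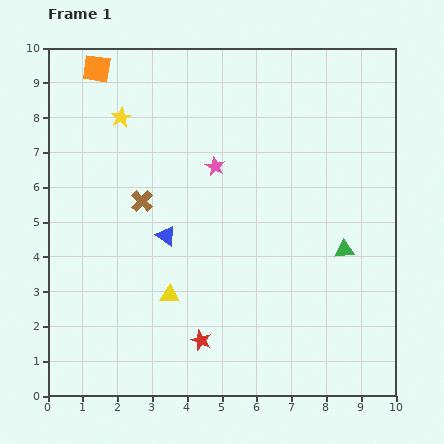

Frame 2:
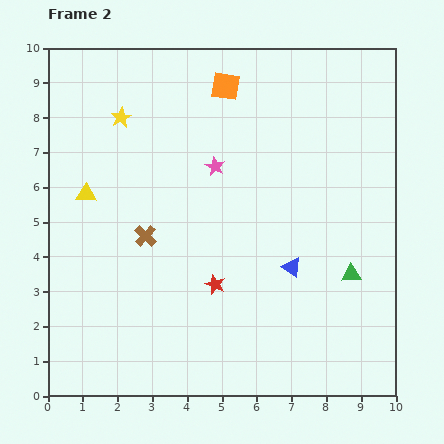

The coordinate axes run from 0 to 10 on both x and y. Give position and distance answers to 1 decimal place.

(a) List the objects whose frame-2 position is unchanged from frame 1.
the pink star, the yellow star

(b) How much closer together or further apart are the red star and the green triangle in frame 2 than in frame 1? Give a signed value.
-1.0

Distance in frame 1: 4.9. Distance in frame 2: 3.9.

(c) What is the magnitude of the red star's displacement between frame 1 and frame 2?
1.6

The red star moved from (4.4, 1.6) to (4.8, 3.2), a distance of √(0.4² + 1.6²) ≈ 1.6.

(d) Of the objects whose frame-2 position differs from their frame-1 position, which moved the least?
the green triangle

(moved 0.7)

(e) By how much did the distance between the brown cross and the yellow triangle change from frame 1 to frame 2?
-0.7

Distance in frame 1: 2.8. Distance in frame 2: 2.1.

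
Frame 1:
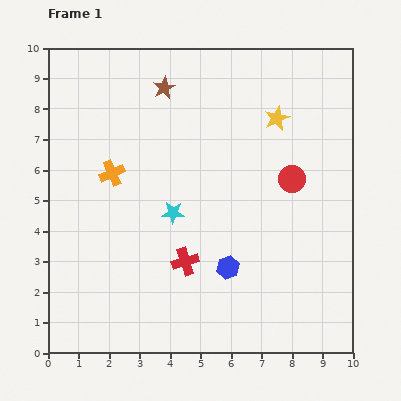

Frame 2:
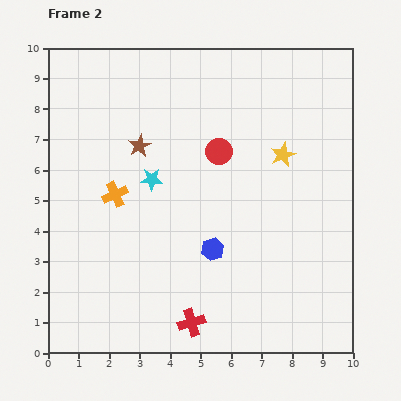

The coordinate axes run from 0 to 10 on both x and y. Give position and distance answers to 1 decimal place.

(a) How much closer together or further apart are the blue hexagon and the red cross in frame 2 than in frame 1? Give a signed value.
+1.1

Distance in frame 1: 1.4. Distance in frame 2: 2.5.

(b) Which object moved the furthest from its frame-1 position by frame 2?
the red circle

(moved 2.6; next 2.1)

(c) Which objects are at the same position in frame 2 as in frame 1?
none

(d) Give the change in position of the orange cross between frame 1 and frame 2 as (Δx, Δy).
(0.1, -0.7)

The orange cross was at (2.1, 5.9) in frame 1 and (2.2, 5.2) in frame 2.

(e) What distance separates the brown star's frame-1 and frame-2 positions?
2.1

The brown star moved from (3.8, 8.7) to (3.0, 6.8), a distance of √(0.8² + 1.9²) ≈ 2.1.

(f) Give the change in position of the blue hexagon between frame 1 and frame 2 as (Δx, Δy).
(-0.5, 0.6)

The blue hexagon was at (5.9, 2.8) in frame 1 and (5.4, 3.4) in frame 2.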